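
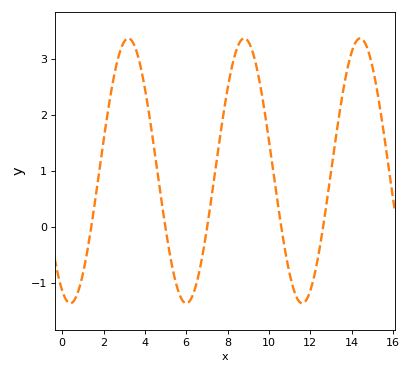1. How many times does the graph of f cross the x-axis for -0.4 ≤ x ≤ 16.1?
5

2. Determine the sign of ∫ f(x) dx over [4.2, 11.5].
positive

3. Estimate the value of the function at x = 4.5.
1.3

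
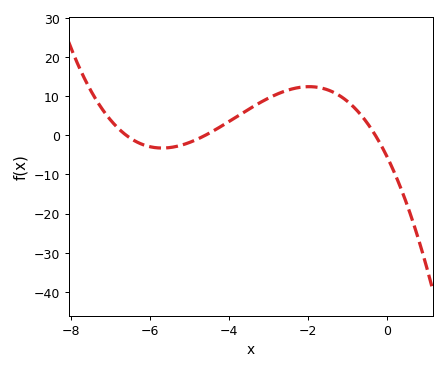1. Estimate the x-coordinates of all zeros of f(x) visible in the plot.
-6.6, -4.6, -0.2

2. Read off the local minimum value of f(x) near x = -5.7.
-3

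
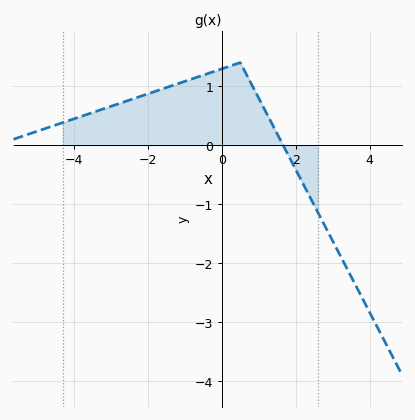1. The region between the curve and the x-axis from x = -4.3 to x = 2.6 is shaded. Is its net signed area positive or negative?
positive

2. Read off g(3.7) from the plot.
-2.47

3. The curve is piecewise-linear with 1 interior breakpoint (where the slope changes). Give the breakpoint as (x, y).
(0.5, 1.4)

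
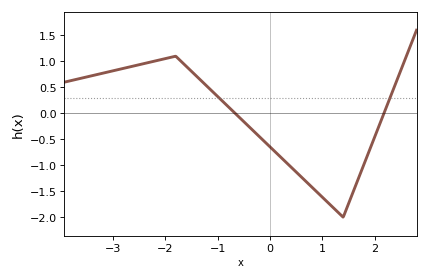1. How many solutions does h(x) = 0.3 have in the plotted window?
2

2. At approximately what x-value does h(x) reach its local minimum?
1.4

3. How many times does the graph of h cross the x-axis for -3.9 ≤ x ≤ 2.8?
2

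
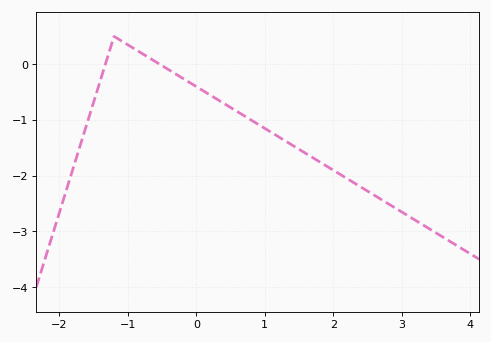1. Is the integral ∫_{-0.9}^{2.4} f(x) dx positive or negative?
negative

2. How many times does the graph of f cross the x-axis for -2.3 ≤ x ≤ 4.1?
2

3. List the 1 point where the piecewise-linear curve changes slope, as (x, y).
(-1.2, 0.5)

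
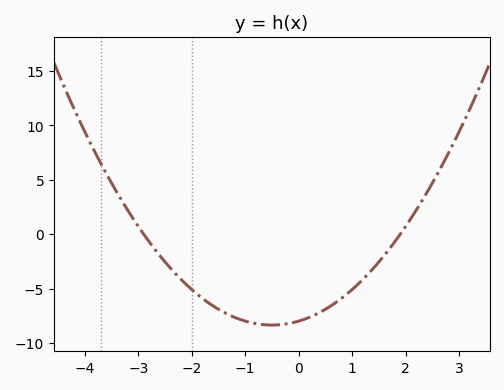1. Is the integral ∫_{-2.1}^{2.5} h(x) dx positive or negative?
negative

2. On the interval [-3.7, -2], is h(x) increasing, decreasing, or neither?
decreasing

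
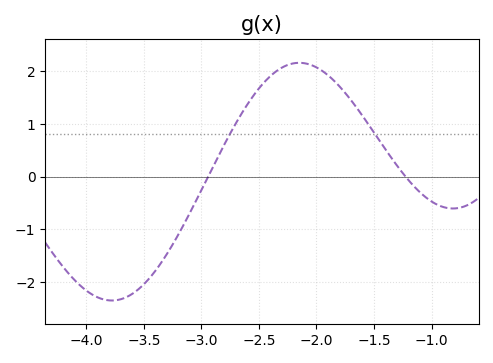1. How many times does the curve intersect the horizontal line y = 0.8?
2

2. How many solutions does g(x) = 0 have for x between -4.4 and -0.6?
2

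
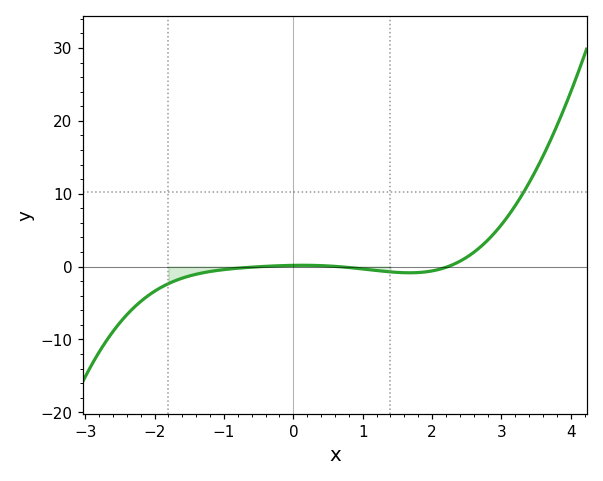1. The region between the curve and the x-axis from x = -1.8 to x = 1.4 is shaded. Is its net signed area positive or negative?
negative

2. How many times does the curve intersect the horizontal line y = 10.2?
1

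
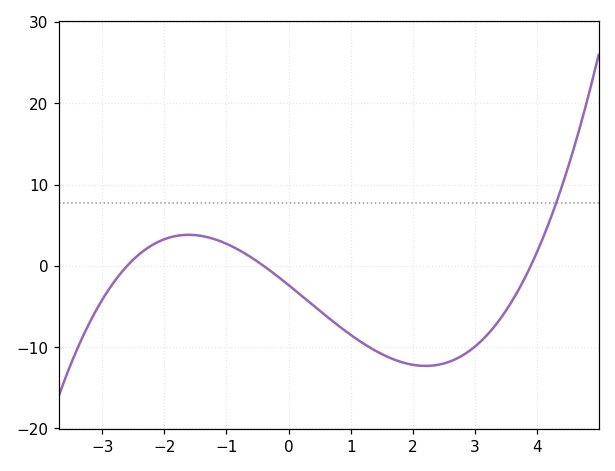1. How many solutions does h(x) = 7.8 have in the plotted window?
1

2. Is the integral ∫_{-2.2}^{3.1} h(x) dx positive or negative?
negative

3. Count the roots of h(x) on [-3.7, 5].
3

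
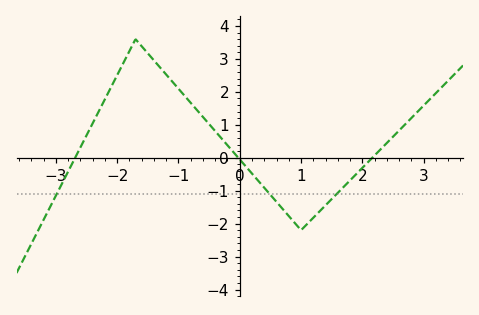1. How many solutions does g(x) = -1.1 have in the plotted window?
3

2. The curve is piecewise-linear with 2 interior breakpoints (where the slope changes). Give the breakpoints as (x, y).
(-1.7, 3.6); (1, -2.2)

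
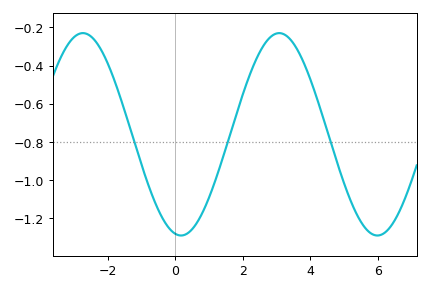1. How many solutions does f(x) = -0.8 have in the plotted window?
3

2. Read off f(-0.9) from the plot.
-0.98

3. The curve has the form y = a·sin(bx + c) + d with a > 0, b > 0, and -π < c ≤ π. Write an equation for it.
y = 0.53sin(1.1x - 1.8) - 0.76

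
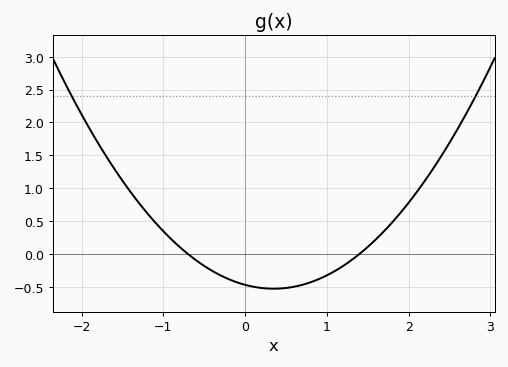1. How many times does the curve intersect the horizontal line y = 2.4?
2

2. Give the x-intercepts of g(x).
-0.7, 1.4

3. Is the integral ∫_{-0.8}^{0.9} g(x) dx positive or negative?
negative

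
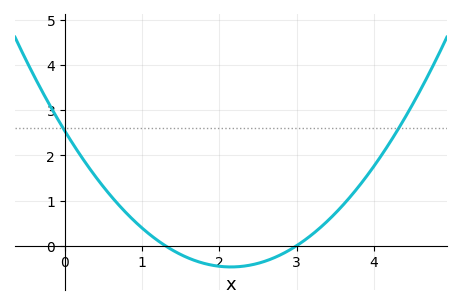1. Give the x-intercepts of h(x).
1.3, 3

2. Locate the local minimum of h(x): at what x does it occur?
2.15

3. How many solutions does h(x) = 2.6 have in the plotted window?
2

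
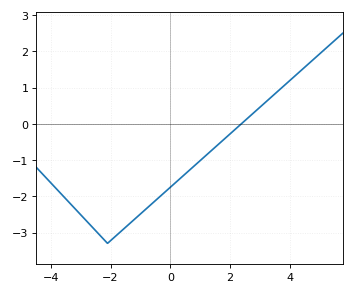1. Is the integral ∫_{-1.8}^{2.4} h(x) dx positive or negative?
negative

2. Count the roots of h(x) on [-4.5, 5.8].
1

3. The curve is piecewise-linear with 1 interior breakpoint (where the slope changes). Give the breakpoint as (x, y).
(-2.1, -3.3)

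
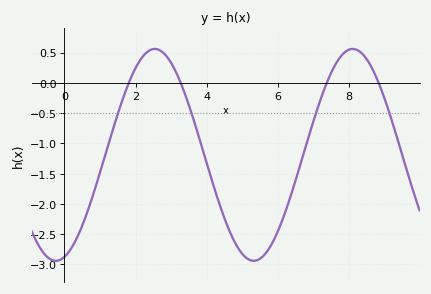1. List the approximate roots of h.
1.8, 3.2, 7.4, 8.8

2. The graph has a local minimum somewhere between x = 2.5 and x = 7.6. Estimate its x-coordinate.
5.4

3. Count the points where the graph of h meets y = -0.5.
4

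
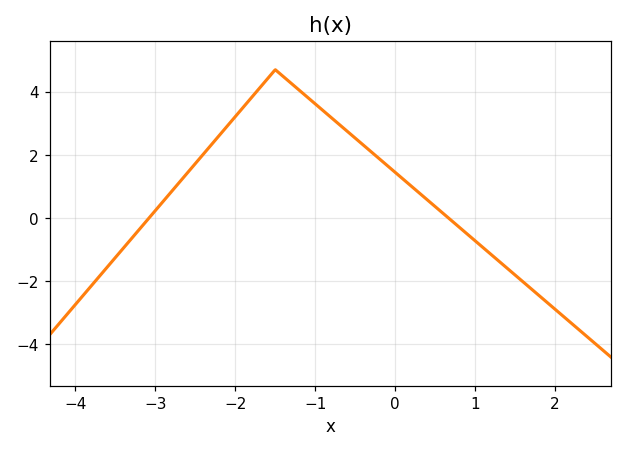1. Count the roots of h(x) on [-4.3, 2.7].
2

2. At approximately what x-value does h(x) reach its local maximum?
-1.5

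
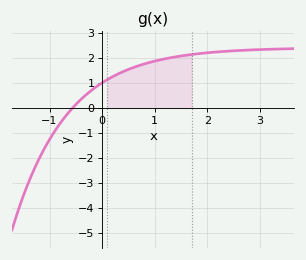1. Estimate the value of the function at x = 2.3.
2.27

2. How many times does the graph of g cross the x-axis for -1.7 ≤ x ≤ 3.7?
1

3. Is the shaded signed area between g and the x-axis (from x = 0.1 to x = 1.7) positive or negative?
positive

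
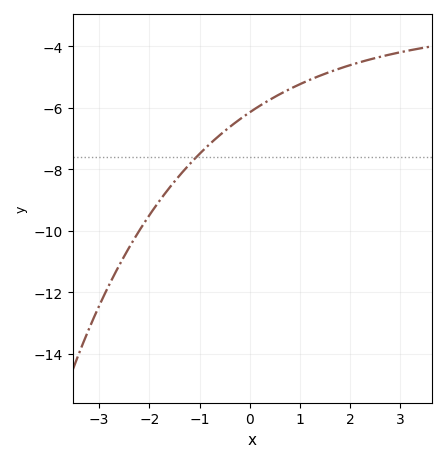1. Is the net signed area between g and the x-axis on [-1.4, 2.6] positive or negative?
negative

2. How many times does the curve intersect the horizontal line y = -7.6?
1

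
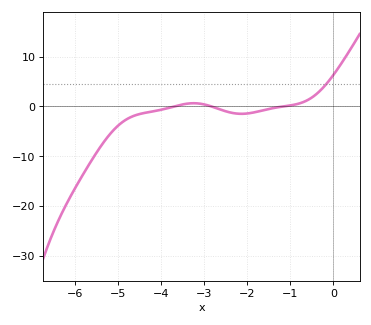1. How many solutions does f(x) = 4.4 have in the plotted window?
1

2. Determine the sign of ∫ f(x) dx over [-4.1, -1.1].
negative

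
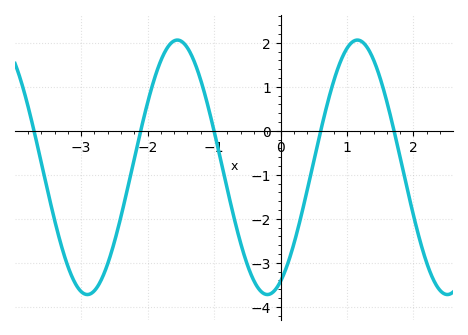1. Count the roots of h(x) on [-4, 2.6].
5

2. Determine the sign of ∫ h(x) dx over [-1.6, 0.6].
negative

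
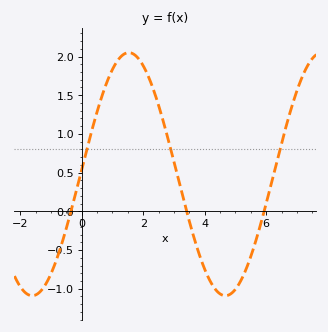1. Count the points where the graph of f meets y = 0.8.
3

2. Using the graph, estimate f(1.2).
1.95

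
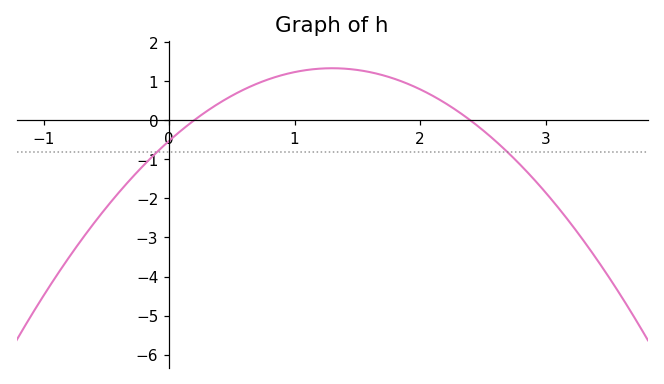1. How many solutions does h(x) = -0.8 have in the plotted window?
2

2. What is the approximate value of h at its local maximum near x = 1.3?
1.33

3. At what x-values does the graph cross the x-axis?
0.2, 2.4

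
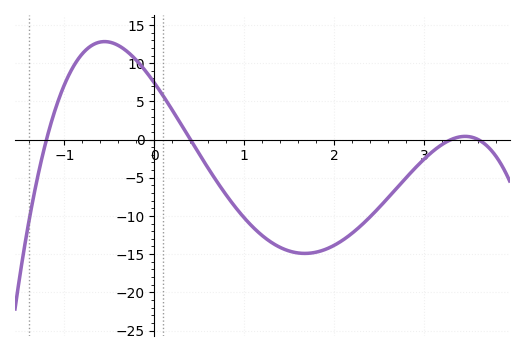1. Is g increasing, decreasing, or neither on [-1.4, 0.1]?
neither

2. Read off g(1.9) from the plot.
-14.4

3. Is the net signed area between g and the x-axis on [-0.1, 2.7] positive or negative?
negative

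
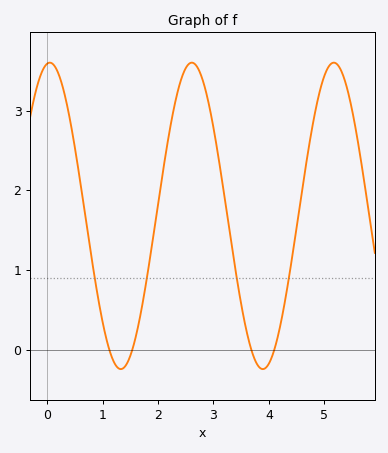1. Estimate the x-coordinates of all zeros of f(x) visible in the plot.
1.12, 1.53, 3.69, 4.1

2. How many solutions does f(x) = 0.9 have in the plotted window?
4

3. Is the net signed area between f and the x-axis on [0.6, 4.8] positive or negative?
positive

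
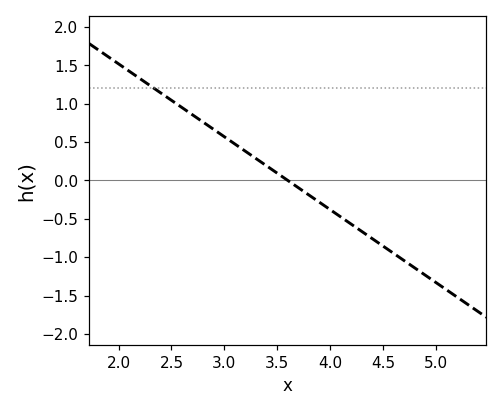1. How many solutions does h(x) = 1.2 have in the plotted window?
1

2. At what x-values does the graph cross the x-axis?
3.6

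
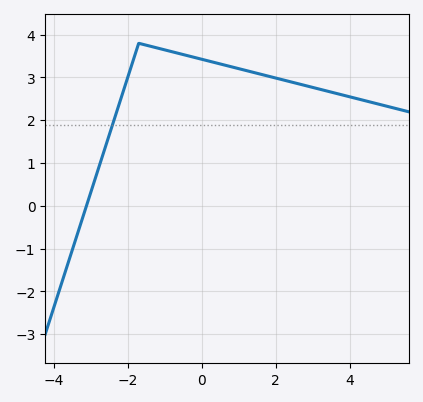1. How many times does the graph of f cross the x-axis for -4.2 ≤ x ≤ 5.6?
1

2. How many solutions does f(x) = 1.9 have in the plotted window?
1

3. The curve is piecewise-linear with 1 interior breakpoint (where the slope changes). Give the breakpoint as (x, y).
(-1.7, 3.8)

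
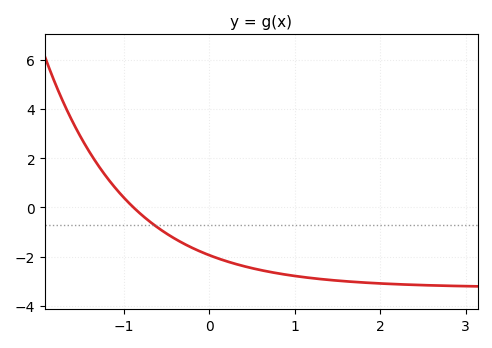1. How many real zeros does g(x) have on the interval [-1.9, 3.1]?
1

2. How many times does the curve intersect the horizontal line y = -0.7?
1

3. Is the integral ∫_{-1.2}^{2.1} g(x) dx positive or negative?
negative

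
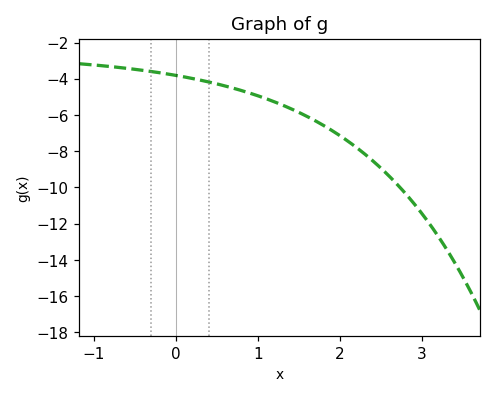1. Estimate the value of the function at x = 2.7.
-9.8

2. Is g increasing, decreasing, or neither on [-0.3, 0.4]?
decreasing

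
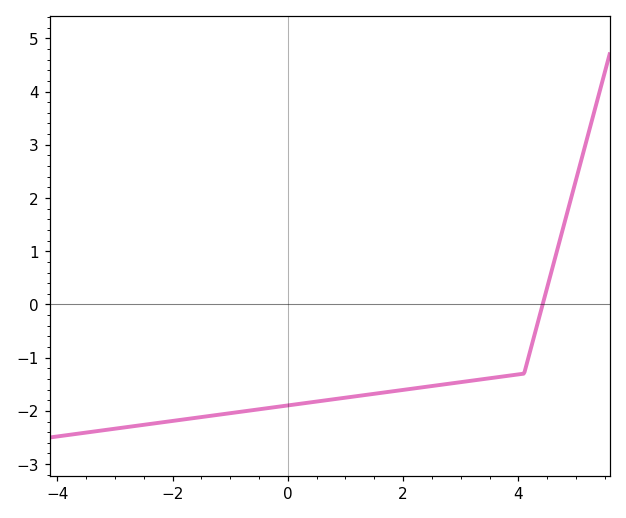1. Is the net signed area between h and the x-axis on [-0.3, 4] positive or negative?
negative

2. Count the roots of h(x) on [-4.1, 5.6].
1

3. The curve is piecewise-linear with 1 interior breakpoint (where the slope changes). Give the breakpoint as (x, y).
(4.1, -1.3)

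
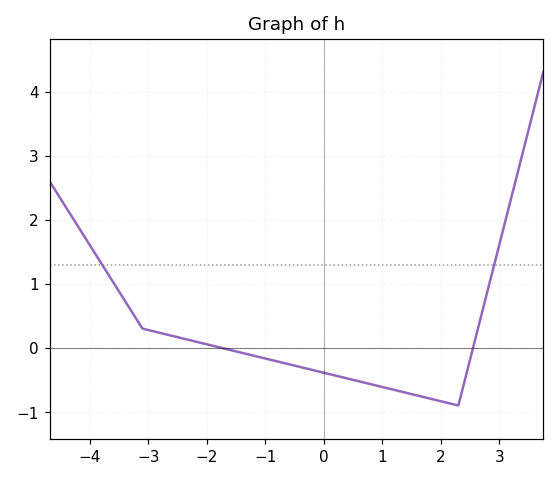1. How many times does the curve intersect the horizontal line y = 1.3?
2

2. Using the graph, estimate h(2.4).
-0.541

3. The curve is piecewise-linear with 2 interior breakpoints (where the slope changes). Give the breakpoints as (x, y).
(-3.1, 0.3); (2.3, -0.9)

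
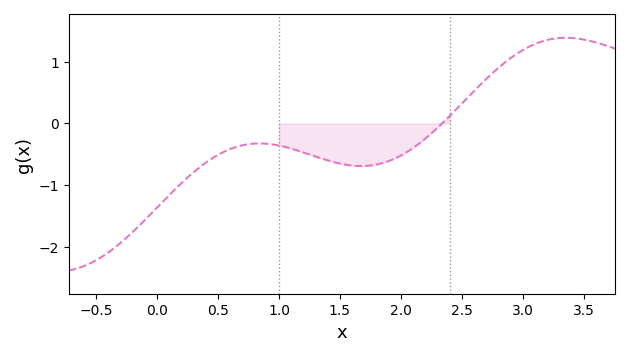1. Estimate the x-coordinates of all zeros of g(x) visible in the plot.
2.3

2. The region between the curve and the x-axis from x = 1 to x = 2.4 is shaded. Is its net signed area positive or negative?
negative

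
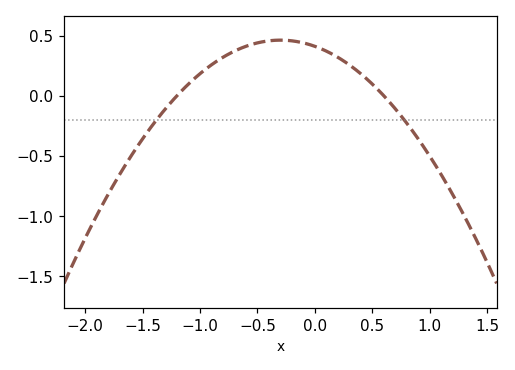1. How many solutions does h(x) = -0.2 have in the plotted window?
2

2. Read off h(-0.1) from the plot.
0.439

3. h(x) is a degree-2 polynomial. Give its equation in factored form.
y = -0.57(x + 1.2)(x - 0.6)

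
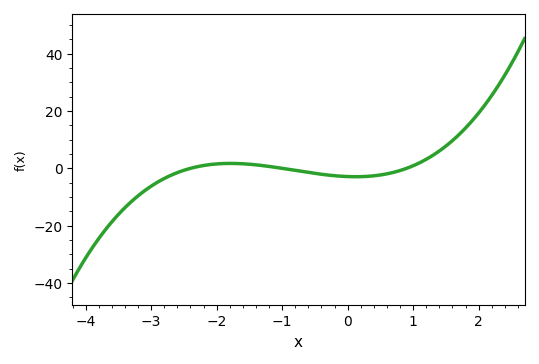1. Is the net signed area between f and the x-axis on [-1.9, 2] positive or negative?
positive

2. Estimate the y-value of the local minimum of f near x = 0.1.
-2.93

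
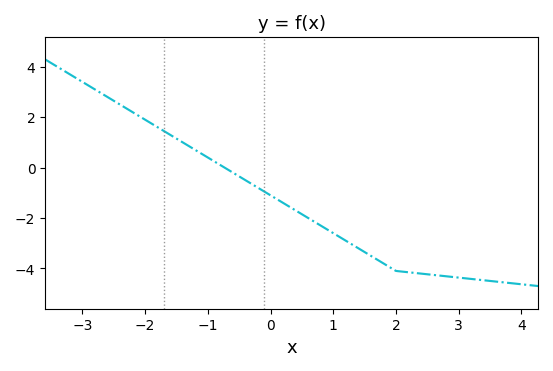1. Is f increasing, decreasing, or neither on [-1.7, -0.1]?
decreasing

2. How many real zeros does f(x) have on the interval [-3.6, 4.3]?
1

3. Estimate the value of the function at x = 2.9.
-4.4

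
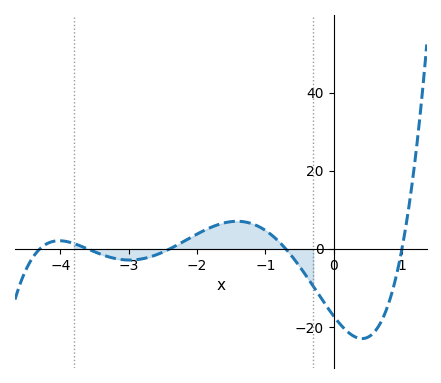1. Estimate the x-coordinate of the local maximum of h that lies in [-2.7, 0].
-1.4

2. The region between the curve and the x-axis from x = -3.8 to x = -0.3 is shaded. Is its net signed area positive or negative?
positive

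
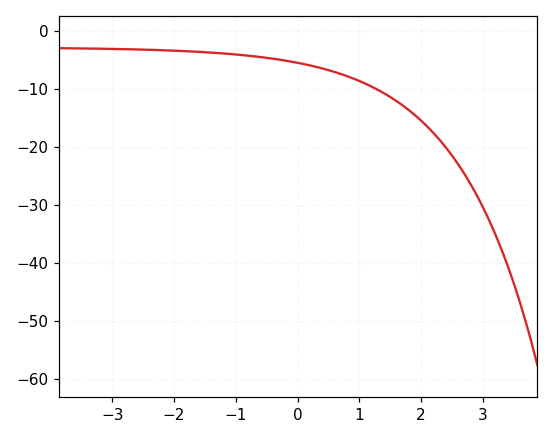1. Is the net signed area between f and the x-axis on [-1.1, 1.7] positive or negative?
negative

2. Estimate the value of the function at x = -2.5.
-3.18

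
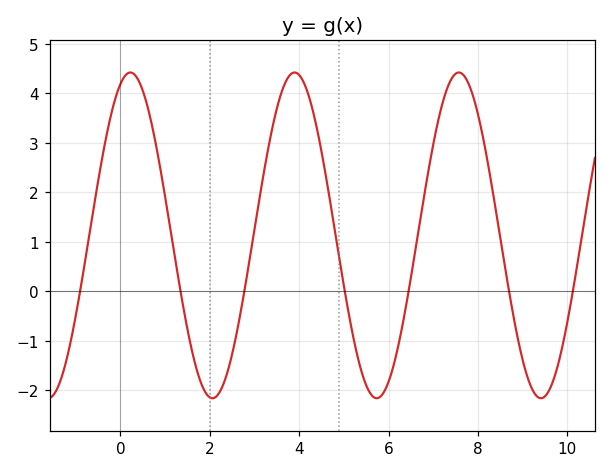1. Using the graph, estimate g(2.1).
-2.15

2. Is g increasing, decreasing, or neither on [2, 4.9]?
neither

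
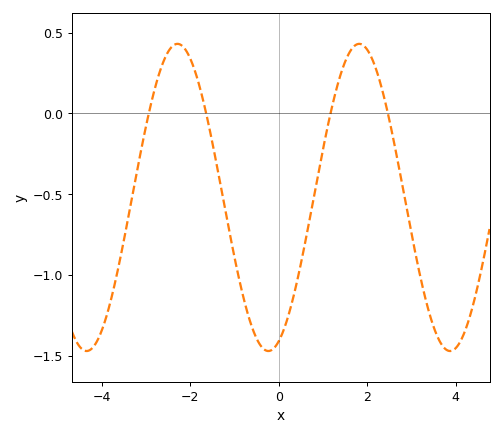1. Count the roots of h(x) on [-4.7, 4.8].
4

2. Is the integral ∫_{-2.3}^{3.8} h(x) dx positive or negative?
negative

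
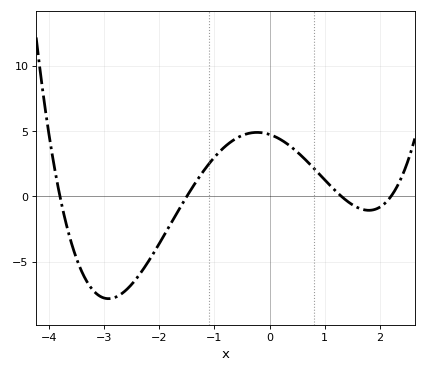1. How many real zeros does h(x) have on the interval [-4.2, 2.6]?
4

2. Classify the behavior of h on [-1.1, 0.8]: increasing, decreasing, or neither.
neither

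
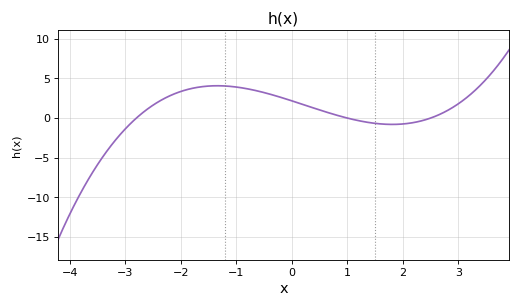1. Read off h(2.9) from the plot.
1.5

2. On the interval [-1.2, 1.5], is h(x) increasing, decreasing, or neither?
decreasing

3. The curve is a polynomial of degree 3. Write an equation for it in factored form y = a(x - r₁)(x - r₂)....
y = 0.31(x + 2.8)(x - 1)(x - 2.5)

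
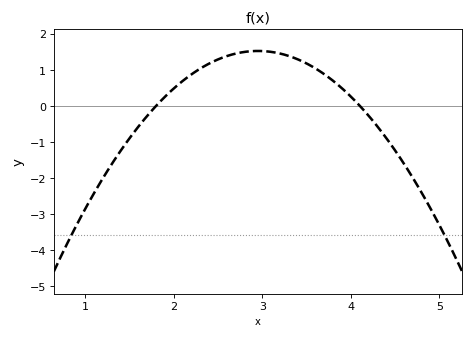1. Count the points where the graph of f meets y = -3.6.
2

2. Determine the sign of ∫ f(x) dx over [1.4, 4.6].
positive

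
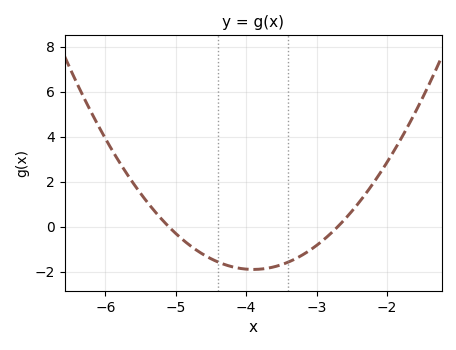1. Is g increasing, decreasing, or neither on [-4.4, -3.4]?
neither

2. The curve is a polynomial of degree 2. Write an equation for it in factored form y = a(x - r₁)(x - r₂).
y = 1.32(x + 5.1)(x + 2.7)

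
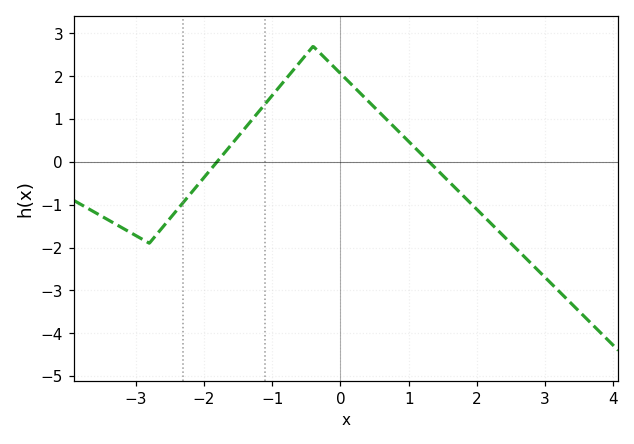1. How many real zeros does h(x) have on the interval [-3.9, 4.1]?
2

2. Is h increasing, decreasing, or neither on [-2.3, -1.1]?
increasing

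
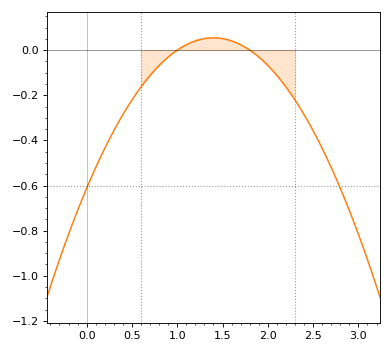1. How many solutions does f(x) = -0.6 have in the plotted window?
2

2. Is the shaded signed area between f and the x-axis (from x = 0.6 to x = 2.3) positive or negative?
negative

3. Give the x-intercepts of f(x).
1, 1.8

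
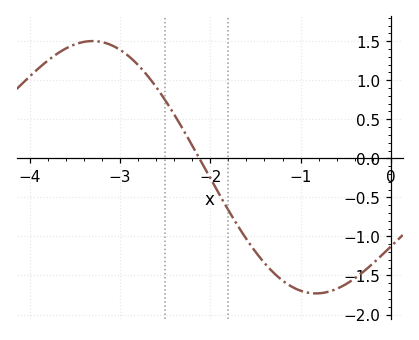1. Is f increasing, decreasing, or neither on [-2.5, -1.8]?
decreasing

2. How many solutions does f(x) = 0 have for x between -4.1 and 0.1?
1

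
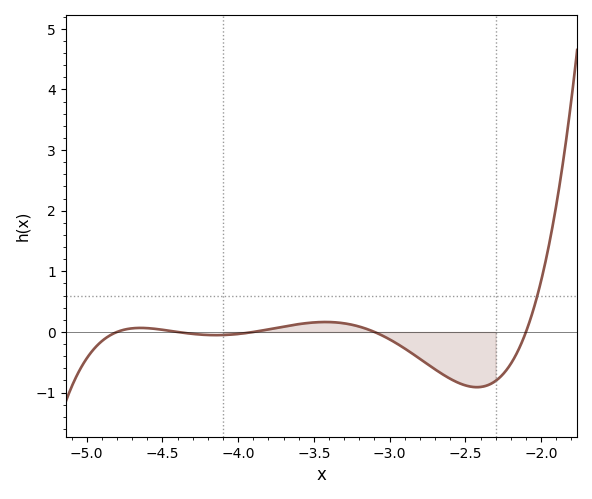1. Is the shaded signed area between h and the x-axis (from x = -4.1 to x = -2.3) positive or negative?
negative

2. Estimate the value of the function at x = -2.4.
-0.9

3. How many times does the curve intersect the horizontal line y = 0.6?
1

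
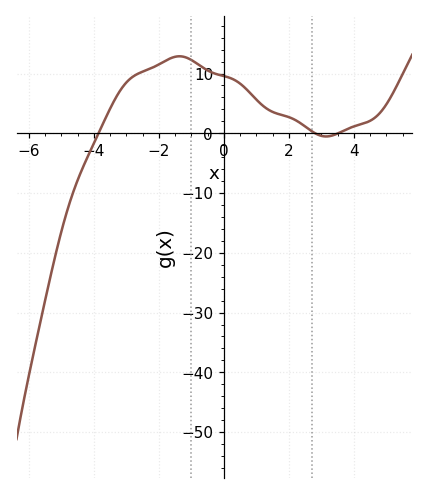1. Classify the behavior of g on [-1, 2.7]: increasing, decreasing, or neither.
decreasing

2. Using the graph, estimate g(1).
6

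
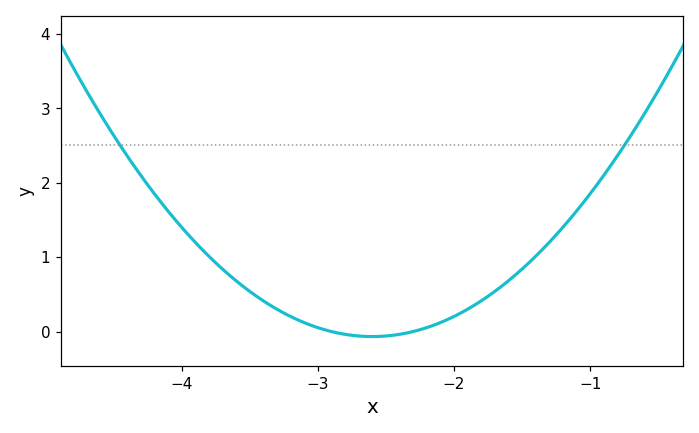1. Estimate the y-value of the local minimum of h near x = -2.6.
-0.068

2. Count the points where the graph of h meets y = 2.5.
2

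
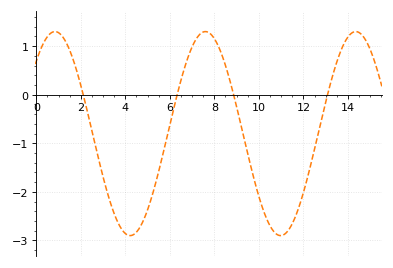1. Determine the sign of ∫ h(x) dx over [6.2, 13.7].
negative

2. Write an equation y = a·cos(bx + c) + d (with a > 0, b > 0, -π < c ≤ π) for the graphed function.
y = 2.1cos(0.93x - 0.782) - 0.8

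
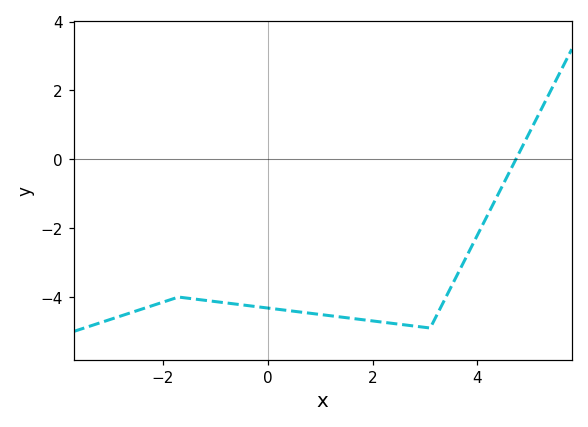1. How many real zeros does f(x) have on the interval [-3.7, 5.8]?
1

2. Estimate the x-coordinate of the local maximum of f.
-1.7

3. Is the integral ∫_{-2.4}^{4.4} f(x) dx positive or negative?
negative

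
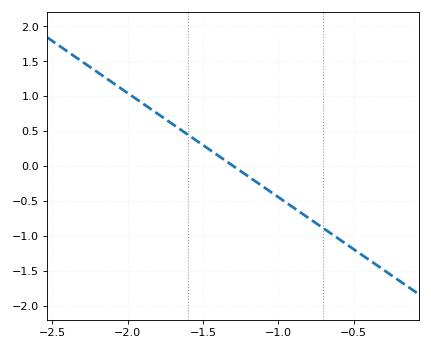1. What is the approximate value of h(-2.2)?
1.34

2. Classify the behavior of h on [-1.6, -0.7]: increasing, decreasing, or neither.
decreasing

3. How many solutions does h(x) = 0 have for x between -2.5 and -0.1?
1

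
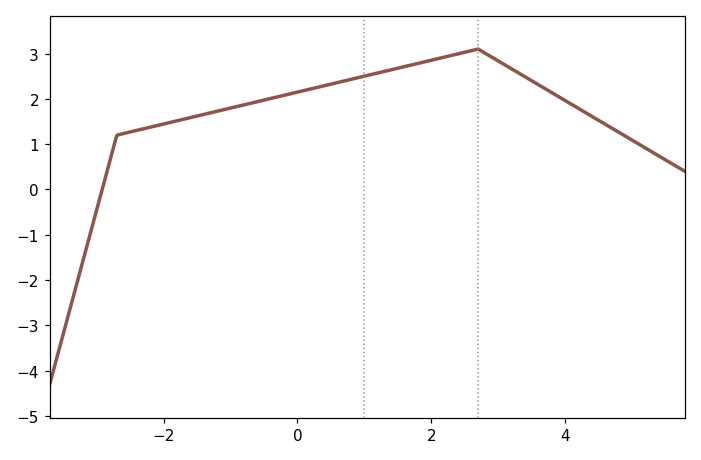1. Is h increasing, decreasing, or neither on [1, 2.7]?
increasing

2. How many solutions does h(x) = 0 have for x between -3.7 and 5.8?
1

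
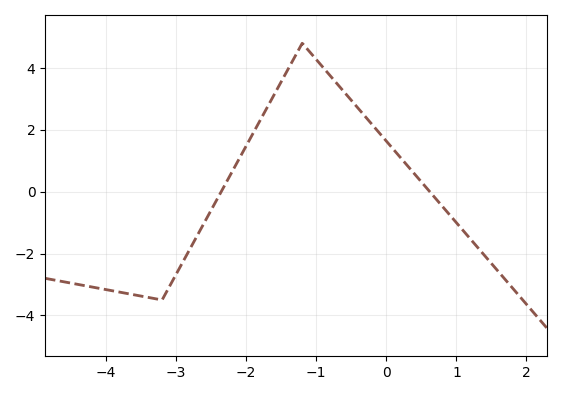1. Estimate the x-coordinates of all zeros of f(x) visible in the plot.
-2.36, 0.62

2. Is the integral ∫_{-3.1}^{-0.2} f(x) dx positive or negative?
positive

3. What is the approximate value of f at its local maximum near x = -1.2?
4.79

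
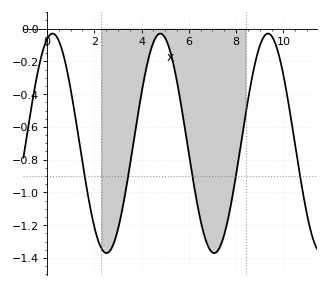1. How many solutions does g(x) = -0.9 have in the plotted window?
5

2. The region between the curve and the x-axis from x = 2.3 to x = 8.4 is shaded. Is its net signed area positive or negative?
negative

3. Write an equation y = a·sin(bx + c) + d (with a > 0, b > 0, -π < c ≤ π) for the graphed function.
y = 0.67sin(1.4x + 1.2) - 0.7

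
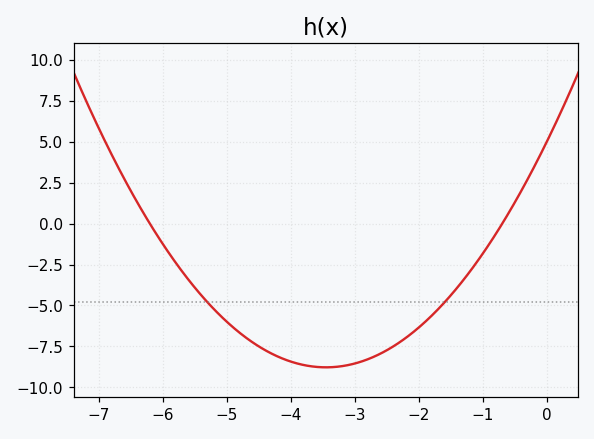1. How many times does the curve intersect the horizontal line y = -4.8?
2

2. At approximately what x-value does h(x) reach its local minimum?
-3.4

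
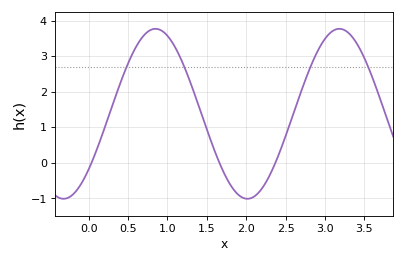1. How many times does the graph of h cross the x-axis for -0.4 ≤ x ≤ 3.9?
3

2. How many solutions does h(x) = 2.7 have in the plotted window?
4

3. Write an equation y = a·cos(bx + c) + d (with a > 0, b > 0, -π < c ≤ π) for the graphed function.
y = 2.39cos(2.69x - 2.28) + 1.38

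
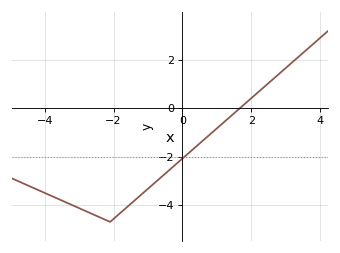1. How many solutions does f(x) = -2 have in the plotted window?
1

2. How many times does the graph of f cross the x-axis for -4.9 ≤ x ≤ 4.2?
1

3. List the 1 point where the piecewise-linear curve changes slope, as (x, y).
(-2.1, -4.7)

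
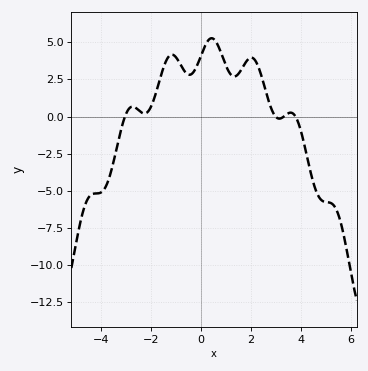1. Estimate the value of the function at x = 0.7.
4.5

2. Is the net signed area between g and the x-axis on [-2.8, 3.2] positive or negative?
positive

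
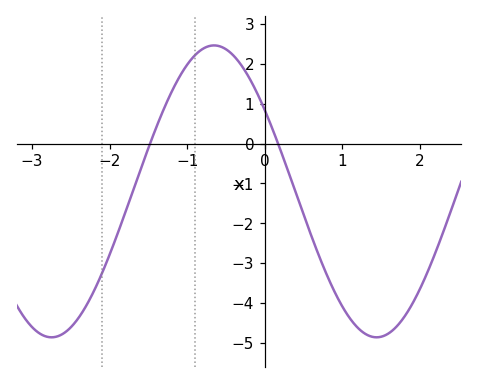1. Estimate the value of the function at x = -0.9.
2.21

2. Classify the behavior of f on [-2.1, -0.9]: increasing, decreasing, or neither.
increasing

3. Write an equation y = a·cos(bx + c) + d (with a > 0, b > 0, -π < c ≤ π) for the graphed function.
y = 3.66cos(1.5x + 0.982) - 1.2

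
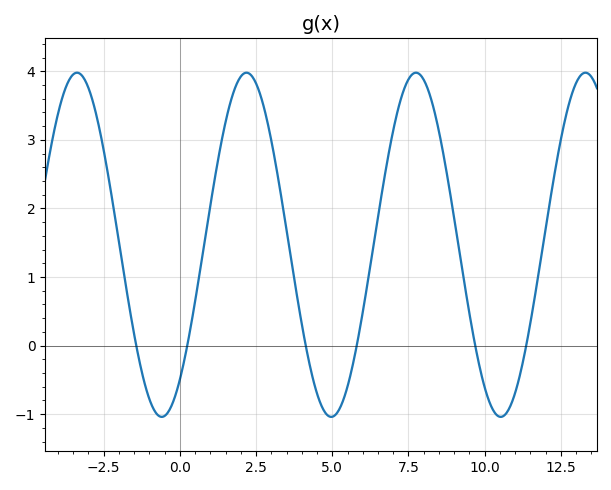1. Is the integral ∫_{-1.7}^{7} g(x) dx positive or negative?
positive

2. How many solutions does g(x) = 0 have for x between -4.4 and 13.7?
6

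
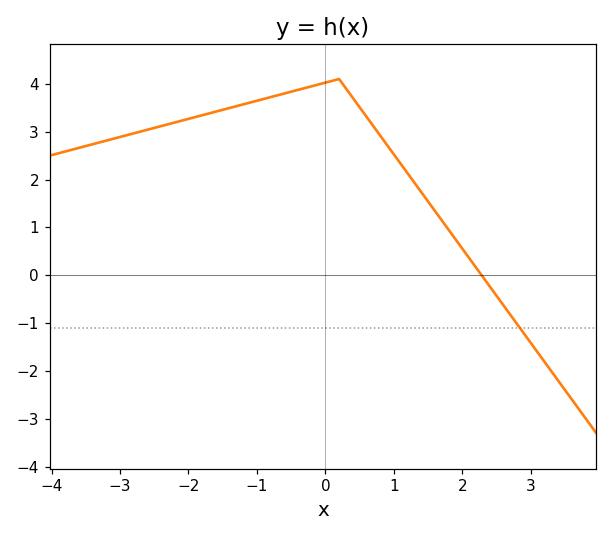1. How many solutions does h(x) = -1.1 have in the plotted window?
1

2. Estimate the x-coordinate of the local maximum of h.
0.2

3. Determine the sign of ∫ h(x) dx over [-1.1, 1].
positive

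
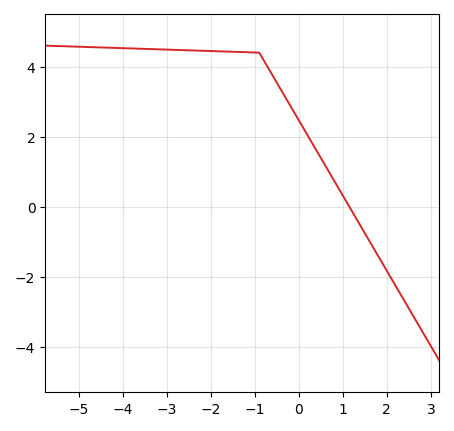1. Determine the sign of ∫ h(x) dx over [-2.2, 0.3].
positive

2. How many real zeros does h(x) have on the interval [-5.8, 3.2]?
1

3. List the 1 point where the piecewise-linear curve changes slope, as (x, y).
(-0.9, 4.4)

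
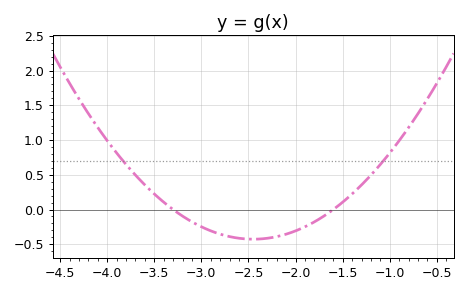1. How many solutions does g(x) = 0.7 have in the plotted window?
2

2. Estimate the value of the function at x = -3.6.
0.354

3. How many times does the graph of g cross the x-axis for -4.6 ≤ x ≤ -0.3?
2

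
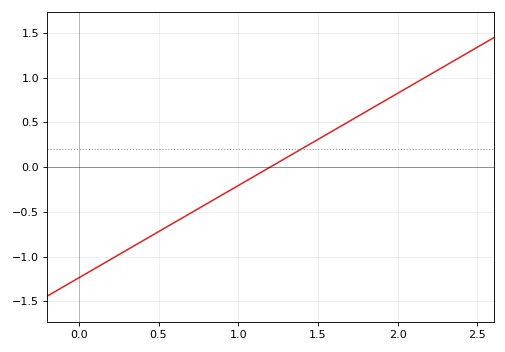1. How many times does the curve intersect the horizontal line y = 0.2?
1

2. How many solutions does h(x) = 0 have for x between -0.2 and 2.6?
1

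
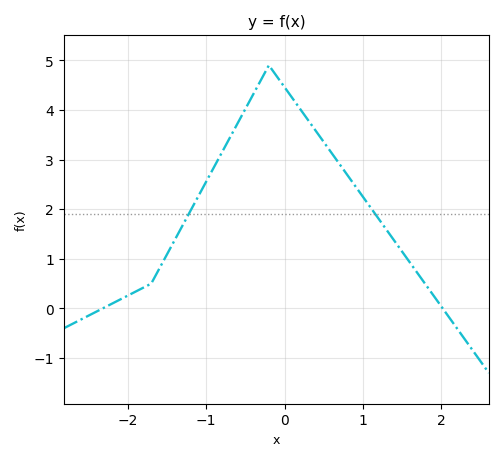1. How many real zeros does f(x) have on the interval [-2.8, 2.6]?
2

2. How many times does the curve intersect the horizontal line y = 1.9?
2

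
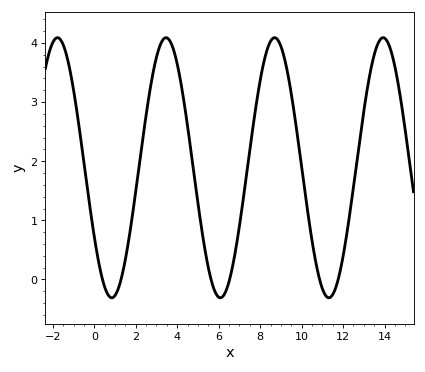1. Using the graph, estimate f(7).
0.902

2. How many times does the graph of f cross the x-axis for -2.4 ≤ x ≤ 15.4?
6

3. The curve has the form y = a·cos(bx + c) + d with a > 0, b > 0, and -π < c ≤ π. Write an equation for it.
y = 2.2cos(1.2x + 2.13) + 1.89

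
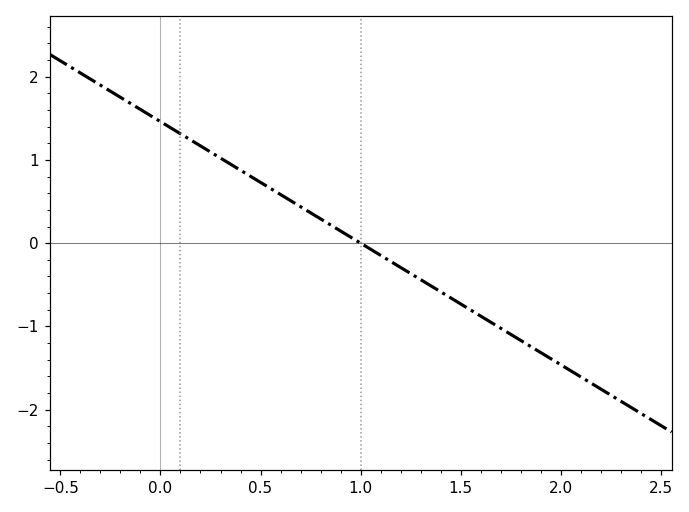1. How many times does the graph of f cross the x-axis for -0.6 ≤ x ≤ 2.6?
1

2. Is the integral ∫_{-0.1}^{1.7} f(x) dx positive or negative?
positive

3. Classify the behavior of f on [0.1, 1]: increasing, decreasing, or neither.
decreasing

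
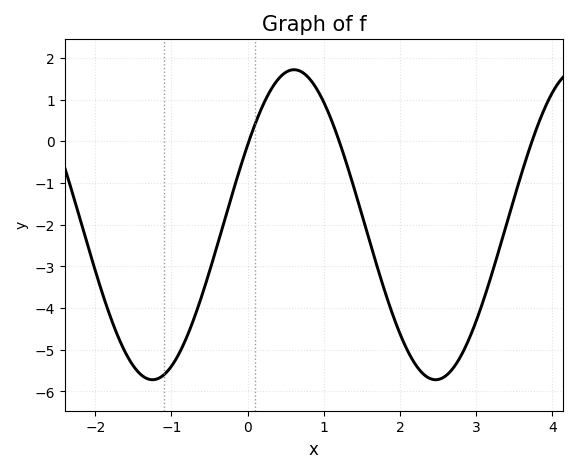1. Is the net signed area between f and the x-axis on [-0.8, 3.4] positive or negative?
negative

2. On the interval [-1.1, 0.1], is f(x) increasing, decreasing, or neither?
increasing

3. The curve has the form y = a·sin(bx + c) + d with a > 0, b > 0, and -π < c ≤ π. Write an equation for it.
y = 3.72sin(1.69x + 0.54) - 2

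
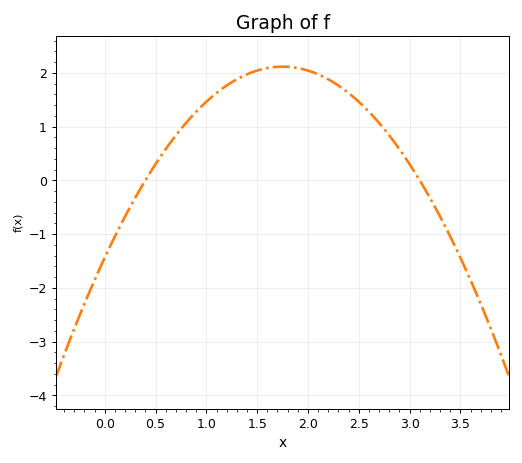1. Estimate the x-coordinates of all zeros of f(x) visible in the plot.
0.4, 3.1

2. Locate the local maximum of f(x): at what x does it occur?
1.8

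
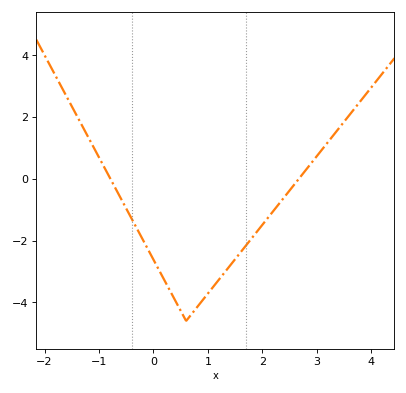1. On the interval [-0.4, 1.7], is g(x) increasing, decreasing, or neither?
neither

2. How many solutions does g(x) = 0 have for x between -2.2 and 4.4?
2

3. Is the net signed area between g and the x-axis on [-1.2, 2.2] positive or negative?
negative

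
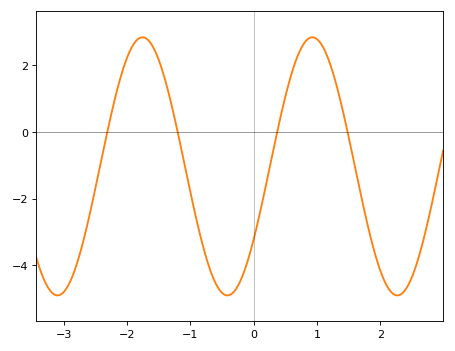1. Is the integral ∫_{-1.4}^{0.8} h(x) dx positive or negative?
negative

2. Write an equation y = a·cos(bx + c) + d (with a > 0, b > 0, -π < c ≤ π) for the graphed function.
y = 3.87cos(2.34x - 2.17) - 1.03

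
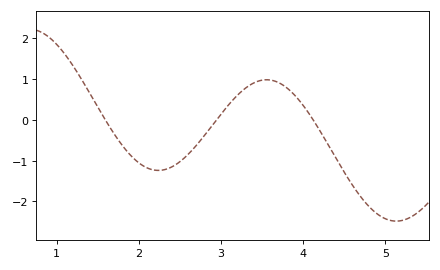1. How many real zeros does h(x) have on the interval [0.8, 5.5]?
3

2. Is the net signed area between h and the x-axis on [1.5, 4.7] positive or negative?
negative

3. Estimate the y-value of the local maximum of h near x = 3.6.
1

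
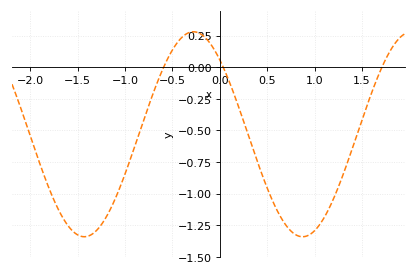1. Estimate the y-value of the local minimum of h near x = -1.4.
-1.34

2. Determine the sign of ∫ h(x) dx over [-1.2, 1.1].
negative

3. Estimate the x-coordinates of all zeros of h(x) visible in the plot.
-0.6, 0, 1.7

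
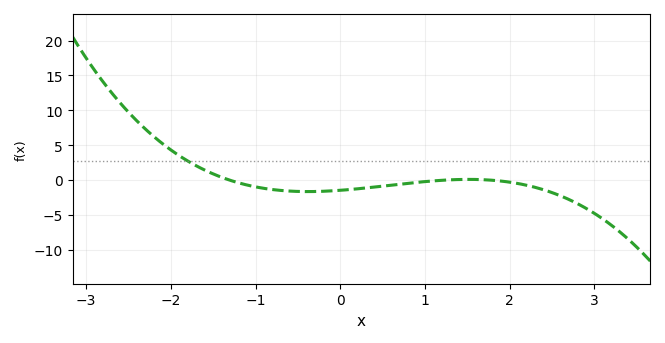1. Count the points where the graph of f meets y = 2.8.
1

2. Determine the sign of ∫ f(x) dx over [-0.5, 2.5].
negative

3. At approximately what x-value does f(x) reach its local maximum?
1.5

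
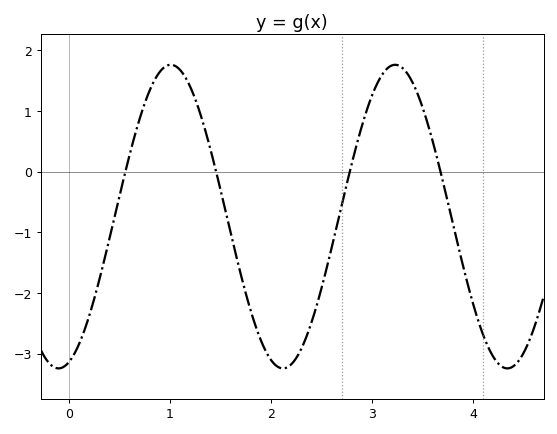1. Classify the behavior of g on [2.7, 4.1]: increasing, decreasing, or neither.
neither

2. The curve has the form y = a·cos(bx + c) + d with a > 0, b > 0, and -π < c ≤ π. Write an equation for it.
y = 2.5cos(2.8x - 2.9) - 0.74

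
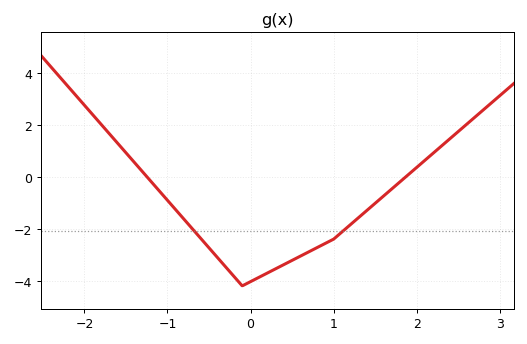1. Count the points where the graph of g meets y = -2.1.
2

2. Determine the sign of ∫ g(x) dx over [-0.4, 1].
negative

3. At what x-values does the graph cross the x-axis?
-1.2, 1.9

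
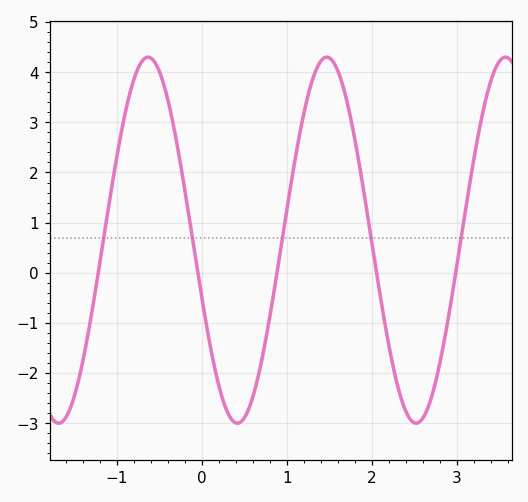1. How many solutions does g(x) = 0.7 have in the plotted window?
5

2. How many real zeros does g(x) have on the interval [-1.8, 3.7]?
5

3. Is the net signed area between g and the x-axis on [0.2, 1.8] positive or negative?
positive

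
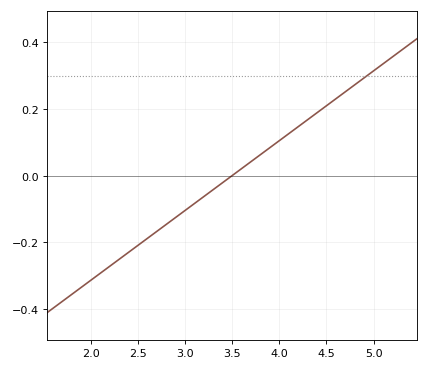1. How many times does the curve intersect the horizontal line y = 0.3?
1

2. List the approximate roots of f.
3.5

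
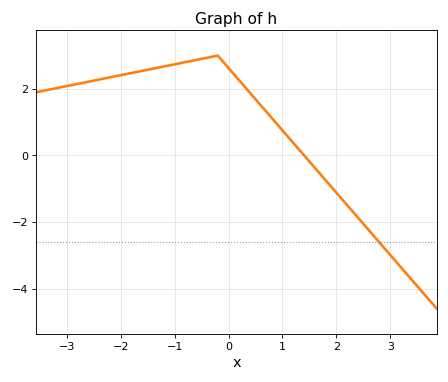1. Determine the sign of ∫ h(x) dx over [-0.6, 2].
positive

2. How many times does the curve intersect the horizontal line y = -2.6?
1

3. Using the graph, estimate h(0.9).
0.941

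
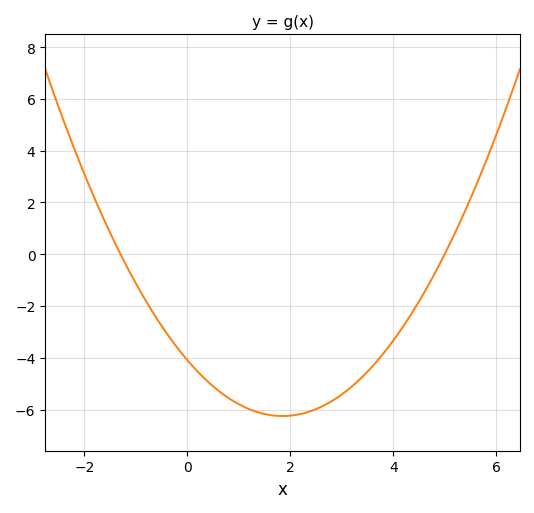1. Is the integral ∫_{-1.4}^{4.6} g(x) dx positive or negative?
negative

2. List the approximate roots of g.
-1.3, 5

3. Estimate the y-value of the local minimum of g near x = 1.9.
-6.25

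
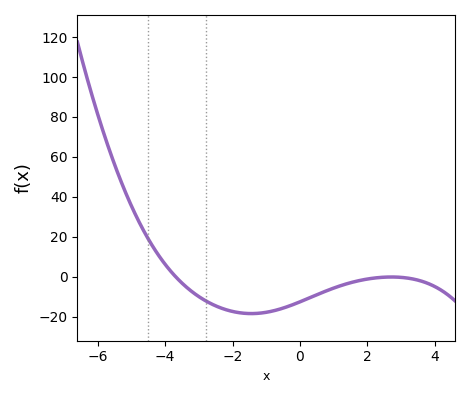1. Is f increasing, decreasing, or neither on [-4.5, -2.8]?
decreasing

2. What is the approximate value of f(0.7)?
-7.73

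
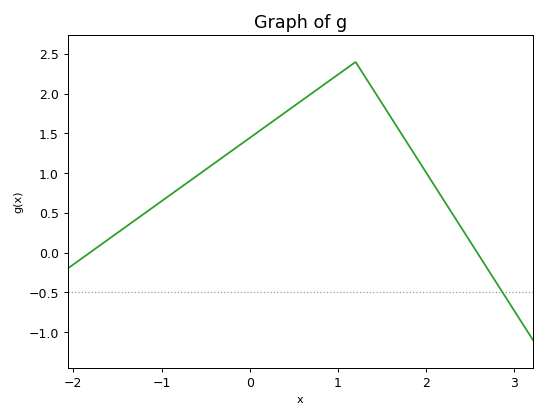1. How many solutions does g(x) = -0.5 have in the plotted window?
1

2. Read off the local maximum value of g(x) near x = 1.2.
2.4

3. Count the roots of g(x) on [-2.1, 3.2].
2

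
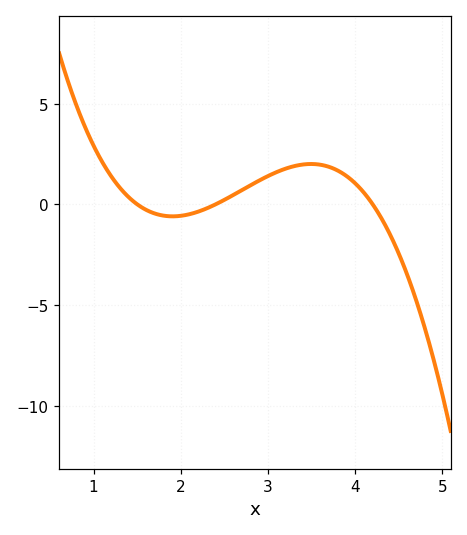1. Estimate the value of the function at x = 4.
1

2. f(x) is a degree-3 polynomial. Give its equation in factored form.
y = -1.3(x - 1.5)(x - 2.4)(x - 4.2)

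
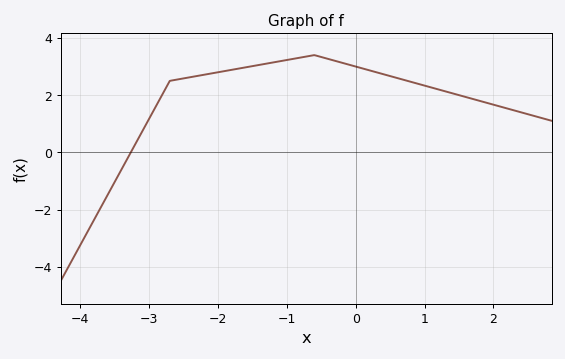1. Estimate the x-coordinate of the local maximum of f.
-0.6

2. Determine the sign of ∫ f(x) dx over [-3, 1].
positive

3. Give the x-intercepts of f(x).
-3.3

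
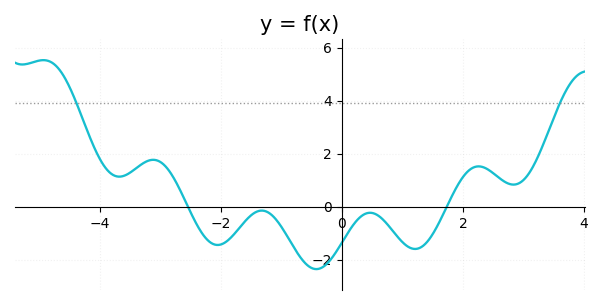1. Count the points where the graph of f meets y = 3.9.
2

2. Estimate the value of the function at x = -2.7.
0.8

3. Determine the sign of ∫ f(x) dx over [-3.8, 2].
negative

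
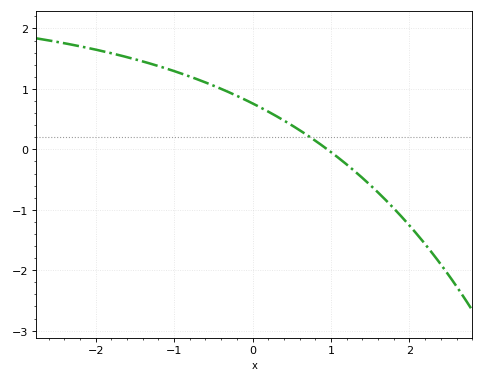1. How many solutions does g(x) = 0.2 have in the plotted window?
1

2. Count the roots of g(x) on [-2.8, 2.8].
1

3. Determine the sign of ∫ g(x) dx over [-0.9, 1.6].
positive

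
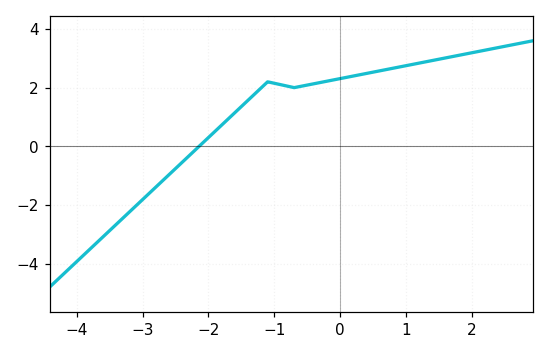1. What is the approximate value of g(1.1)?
2.79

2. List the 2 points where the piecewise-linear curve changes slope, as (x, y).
(-1.1, 2.2); (-0.7, 2)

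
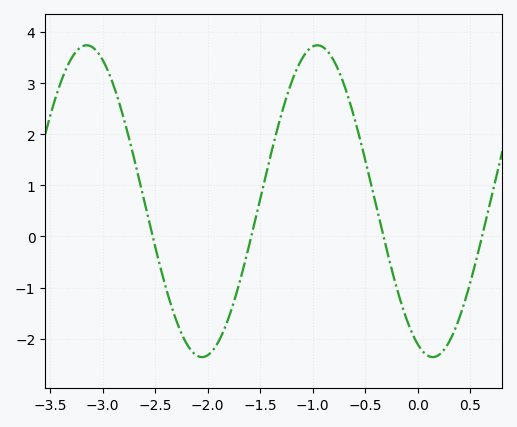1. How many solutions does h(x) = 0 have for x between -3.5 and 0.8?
4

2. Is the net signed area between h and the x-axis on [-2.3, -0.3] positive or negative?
positive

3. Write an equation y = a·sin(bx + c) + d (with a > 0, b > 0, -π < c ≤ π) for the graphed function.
y = 3.05sin(2.9x - 2) + 0.69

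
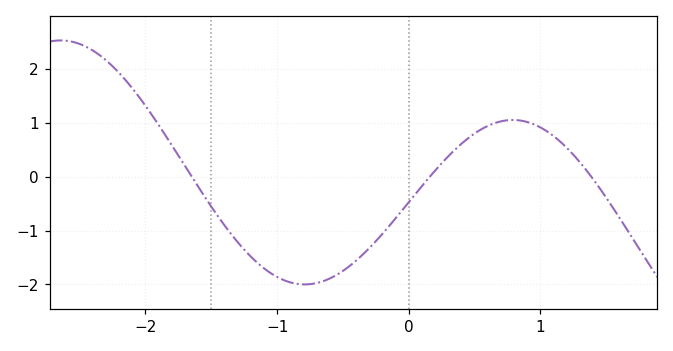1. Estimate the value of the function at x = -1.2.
-1.5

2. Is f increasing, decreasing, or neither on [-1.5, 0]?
neither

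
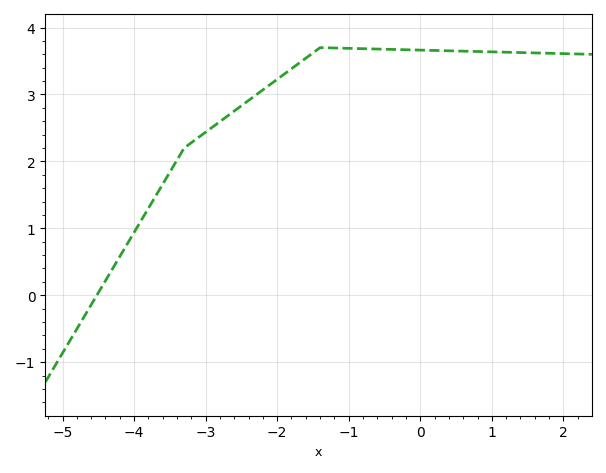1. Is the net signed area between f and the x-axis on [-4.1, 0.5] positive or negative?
positive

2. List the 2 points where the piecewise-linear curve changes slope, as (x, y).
(-3.3, 2.2); (-1.4, 3.7)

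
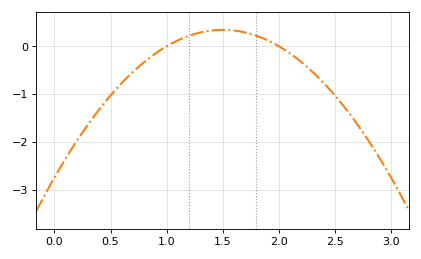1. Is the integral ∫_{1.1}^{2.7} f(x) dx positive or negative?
negative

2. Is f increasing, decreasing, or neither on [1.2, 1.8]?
neither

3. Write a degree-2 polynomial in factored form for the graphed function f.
y = -1.37(x - 1)(x - 2)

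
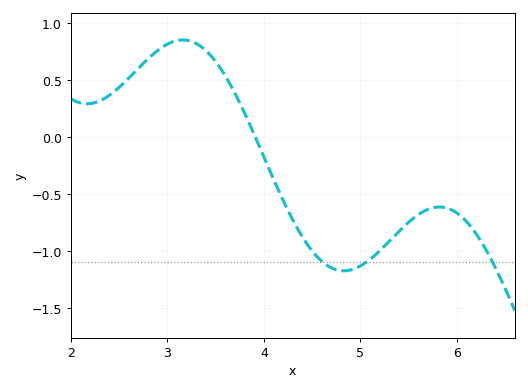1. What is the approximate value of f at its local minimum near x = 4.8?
-1.15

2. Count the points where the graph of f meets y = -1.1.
3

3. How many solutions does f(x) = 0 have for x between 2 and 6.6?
1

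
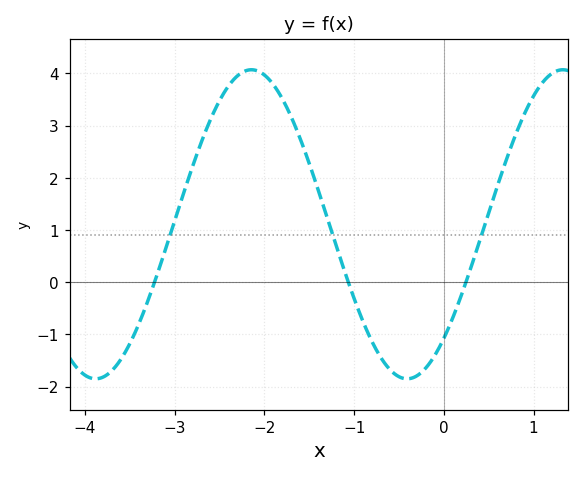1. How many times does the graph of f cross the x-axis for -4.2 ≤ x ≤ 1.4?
3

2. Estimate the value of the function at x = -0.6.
-1.67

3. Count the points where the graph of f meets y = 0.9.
3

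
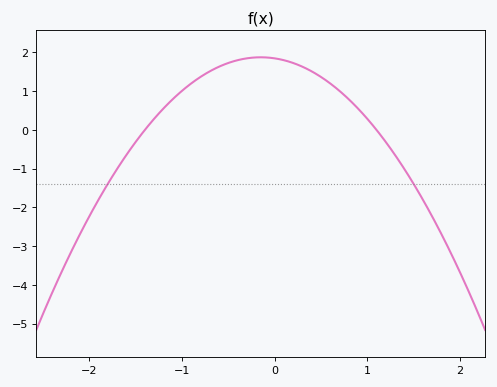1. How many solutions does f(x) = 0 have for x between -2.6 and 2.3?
2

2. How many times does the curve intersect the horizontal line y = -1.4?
2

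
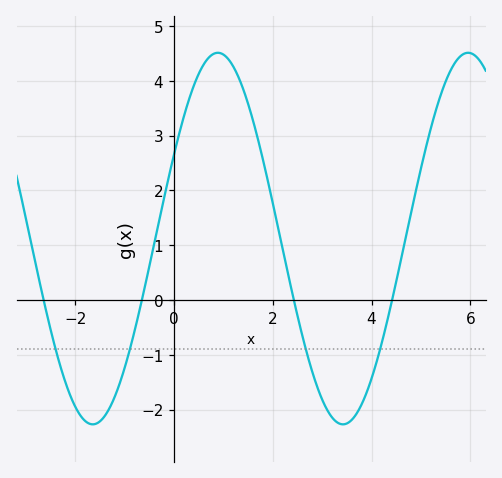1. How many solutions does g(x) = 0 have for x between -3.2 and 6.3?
4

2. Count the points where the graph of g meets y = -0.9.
4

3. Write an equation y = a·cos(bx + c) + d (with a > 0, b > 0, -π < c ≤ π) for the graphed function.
y = 3.39cos(1.2x - 1.1) + 1.12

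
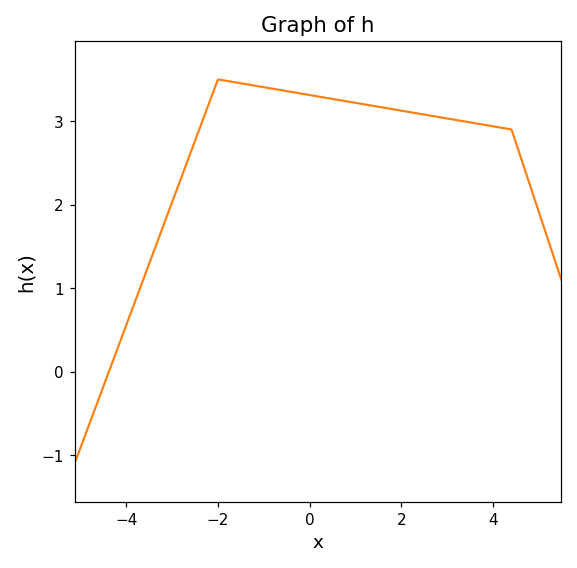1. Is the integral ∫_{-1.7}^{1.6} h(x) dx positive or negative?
positive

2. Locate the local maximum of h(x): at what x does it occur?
-2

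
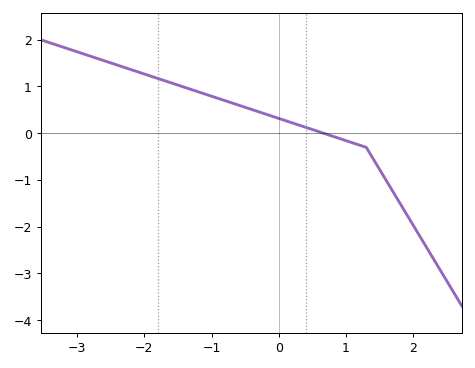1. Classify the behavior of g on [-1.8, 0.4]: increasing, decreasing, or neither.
decreasing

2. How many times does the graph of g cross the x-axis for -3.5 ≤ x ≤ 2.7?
1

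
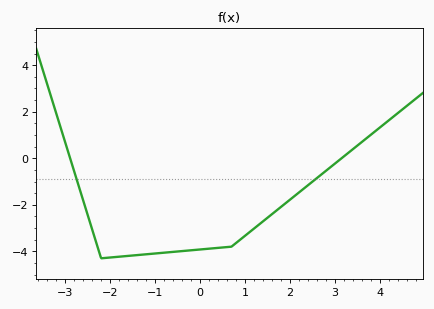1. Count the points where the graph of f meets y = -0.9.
2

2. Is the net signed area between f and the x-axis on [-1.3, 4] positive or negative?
negative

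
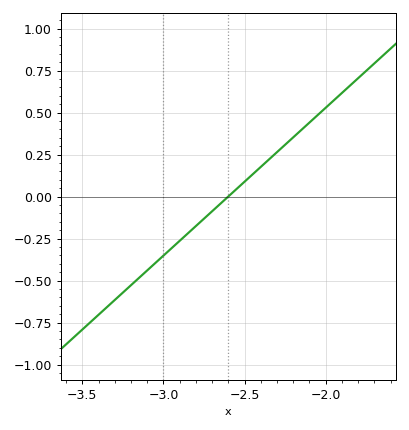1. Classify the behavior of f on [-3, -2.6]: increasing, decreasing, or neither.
increasing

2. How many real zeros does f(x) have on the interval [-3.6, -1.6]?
1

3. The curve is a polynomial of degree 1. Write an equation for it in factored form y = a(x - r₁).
y = 0.88(x + 2.6)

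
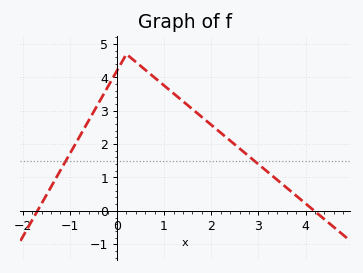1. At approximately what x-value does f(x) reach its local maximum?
0.202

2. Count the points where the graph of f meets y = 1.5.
2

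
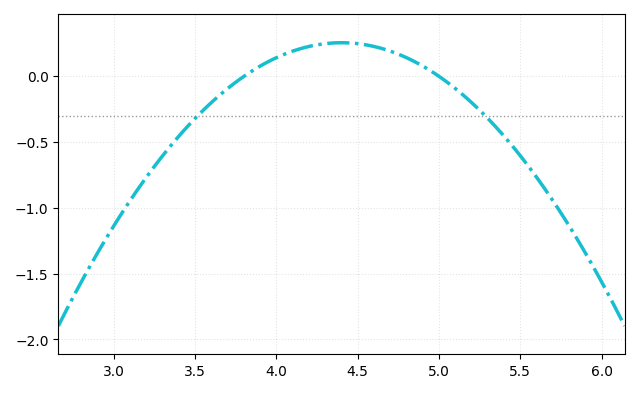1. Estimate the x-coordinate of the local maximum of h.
4.4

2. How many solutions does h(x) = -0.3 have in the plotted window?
2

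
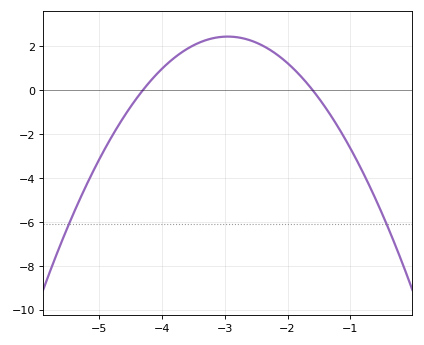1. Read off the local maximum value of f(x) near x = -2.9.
2.4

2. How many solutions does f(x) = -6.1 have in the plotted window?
2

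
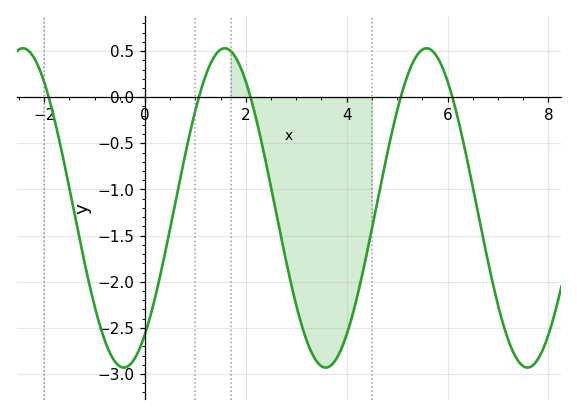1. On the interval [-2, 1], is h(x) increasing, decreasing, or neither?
neither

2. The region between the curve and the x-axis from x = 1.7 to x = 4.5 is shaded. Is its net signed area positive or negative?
negative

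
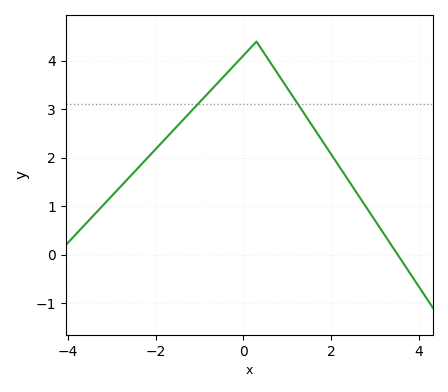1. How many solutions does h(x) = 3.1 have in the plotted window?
2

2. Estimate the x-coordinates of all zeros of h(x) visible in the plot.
3.53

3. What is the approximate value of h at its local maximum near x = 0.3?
4.4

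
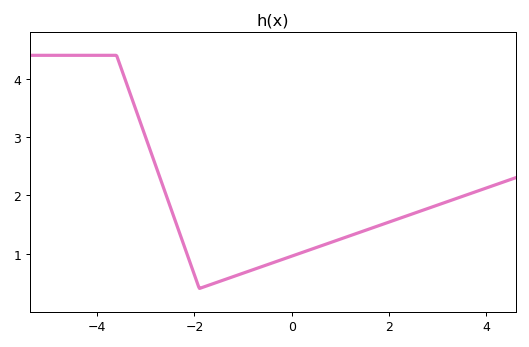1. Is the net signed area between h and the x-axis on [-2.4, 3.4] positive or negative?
positive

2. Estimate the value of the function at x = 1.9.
1.51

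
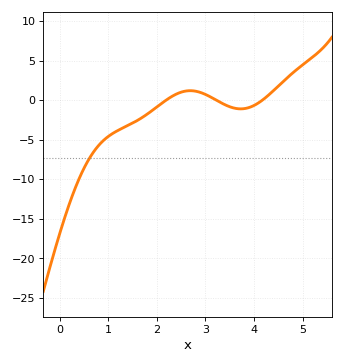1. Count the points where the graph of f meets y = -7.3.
1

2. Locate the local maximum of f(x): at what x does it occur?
2.68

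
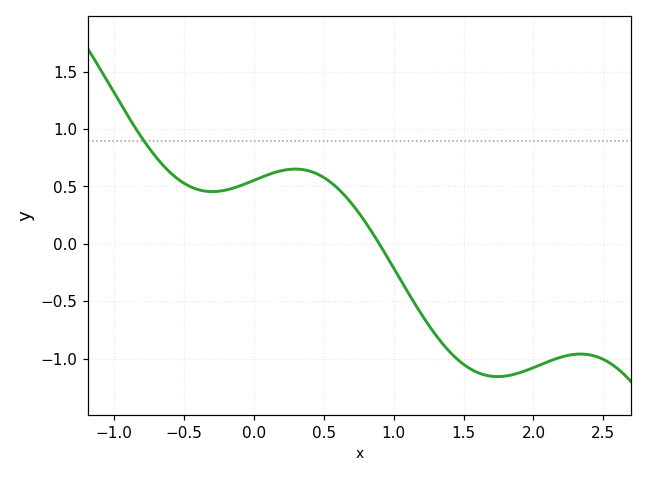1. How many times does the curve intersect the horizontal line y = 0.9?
1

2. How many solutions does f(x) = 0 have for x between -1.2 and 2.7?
1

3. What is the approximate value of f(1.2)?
-0.6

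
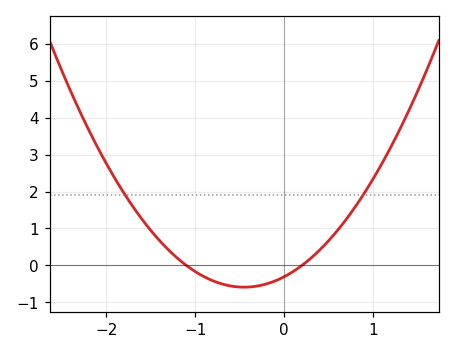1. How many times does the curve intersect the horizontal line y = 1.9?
2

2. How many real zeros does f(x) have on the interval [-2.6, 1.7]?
2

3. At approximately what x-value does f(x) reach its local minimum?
-0.5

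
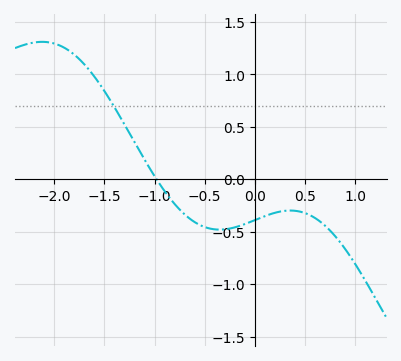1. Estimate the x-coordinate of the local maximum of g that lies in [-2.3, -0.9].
-2.12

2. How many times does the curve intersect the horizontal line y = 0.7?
1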